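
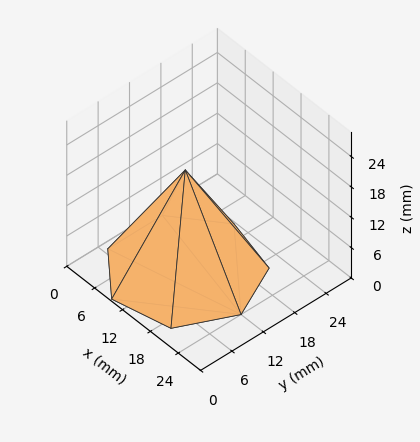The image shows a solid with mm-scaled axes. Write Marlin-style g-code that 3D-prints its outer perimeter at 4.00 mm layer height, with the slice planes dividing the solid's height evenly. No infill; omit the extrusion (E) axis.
Reading the render: the shape is a regular 7-sided pyramid, base circumscribed radius ≈ 12 mm, apex at z ≈ 20 mm (dimensions read to the nearest mm from the axis ticks). For the g-code, the solid's height is divided into equal slices at the stated Δz and each level perimeter traced with G1 moves after a G0 lift.

; perimeter-only toolpath
G21 ; units = mm
G90 ; absolute positioning
G28 ; home
; layer 1
G0 Z4.00
G0 X21.60 Y12.00
G1 X17.98 Y19.50
G1 X9.86 Y21.36
G1 X3.35 Y16.17
G1 X3.35 Y7.83
G1 X9.86 Y2.64
G1 X17.98 Y4.50
G1 X21.60 Y12.00
; layer 2
G0 Z8.00
G0 X19.20 Y12.00
G1 X16.49 Y17.63
G1 X10.40 Y19.02
G1 X5.51 Y15.13
G1 X5.51 Y8.87
G1 X10.40 Y4.98
G1 X16.49 Y6.37
G1 X19.20 Y12.00
; layer 3
G0 Z12.00
G0 X16.80 Y12.00
G1 X14.99 Y15.75
G1 X10.93 Y16.68
G1 X7.68 Y14.08
G1 X7.68 Y9.92
G1 X10.93 Y7.32
G1 X14.99 Y8.25
G1 X16.80 Y12.00
; layer 4
G0 Z16.00
G0 X14.40 Y12.00
G1 X13.50 Y13.88
G1 X11.47 Y14.34
G1 X9.84 Y13.04
G1 X9.84 Y10.96
G1 X11.47 Y9.66
G1 X13.50 Y10.12
G1 X14.40 Y12.00
M2 ; end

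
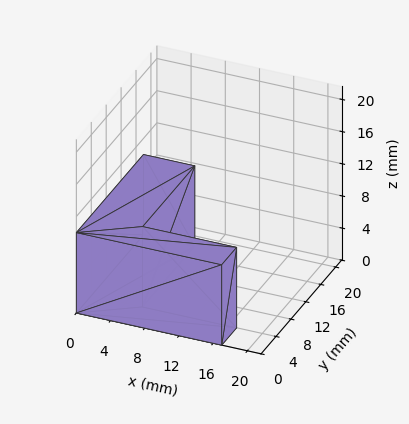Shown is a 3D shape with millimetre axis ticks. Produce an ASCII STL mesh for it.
Reading the render: the shape is an L-shaped prism: outer 17 × 18 mm, arm thicknesses ≈ 4 mm (horizontal) and 6 mm (vertical), extruded 10 mm in z (dimensions read to the nearest mm from the axis ticks). For the STL, each face is triangulated and given an outward normal.

solid part
  facet normal 0.0000 0.0000 -1.0000
    outer loop
      vertex 17.0 4.0 0.0
      vertex 17.0 0.0 0.0
      vertex 0.0 0.0 0.0
    endloop
  endfacet
  facet normal 0.0000 0.0000 -1.0000
    outer loop
      vertex 6.0 4.0 0.0
      vertex 17.0 4.0 0.0
      vertex 0.0 0.0 0.0
    endloop
  endfacet
  facet normal 0.0000 0.0000 -1.0000
    outer loop
      vertex 6.0 18.0 0.0
      vertex 6.0 4.0 0.0
      vertex 0.0 0.0 0.0
    endloop
  endfacet
  facet normal 0.0000 0.0000 -1.0000
    outer loop
      vertex 0.0 18.0 0.0
      vertex 6.0 18.0 0.0
      vertex 0.0 0.0 0.0
    endloop
  endfacet
  facet normal 0.0000 0.0000 1.0000
    outer loop
      vertex 0.0 0.0 10.0
      vertex 17.0 0.0 10.0
      vertex 17.0 4.0 10.0
    endloop
  endfacet
  facet normal 0.0000 0.0000 1.0000
    outer loop
      vertex 0.0 0.0 10.0
      vertex 17.0 4.0 10.0
      vertex 6.0 4.0 10.0
    endloop
  endfacet
  facet normal 0.0000 0.0000 1.0000
    outer loop
      vertex 0.0 0.0 10.0
      vertex 6.0 4.0 10.0
      vertex 6.0 18.0 10.0
    endloop
  endfacet
  facet normal 0.0000 0.0000 1.0000
    outer loop
      vertex 0.0 0.0 10.0
      vertex 6.0 18.0 10.0
      vertex 0.0 18.0 10.0
    endloop
  endfacet
  facet normal 0.0000 -1.0000 0.0000
    outer loop
      vertex 0.0 0.0 0.0
      vertex 17.0 0.0 0.0
      vertex 17.0 0.0 10.0
    endloop
  endfacet
  facet normal 0.0000 -1.0000 0.0000
    outer loop
      vertex 0.0 0.0 0.0
      vertex 17.0 0.0 10.0
      vertex 0.0 0.0 10.0
    endloop
  endfacet
  facet normal 1.0000 0.0000 0.0000
    outer loop
      vertex 17.0 0.0 0.0
      vertex 17.0 4.0 0.0
      vertex 17.0 4.0 10.0
    endloop
  endfacet
  facet normal 1.0000 0.0000 0.0000
    outer loop
      vertex 17.0 0.0 0.0
      vertex 17.0 4.0 10.0
      vertex 17.0 0.0 10.0
    endloop
  endfacet
  facet normal 0.0000 1.0000 0.0000
    outer loop
      vertex 17.0 4.0 0.0
      vertex 6.0 4.0 0.0
      vertex 6.0 4.0 10.0
    endloop
  endfacet
  facet normal 0.0000 1.0000 0.0000
    outer loop
      vertex 17.0 4.0 0.0
      vertex 6.0 4.0 10.0
      vertex 17.0 4.0 10.0
    endloop
  endfacet
  facet normal 1.0000 0.0000 0.0000
    outer loop
      vertex 6.0 4.0 0.0
      vertex 6.0 18.0 0.0
      vertex 6.0 18.0 10.0
    endloop
  endfacet
  facet normal 1.0000 0.0000 0.0000
    outer loop
      vertex 6.0 4.0 0.0
      vertex 6.0 18.0 10.0
      vertex 6.0 4.0 10.0
    endloop
  endfacet
  facet normal 0.0000 1.0000 0.0000
    outer loop
      vertex 6.0 18.0 0.0
      vertex 0.0 18.0 0.0
      vertex 0.0 18.0 10.0
    endloop
  endfacet
  facet normal 0.0000 1.0000 0.0000
    outer loop
      vertex 6.0 18.0 0.0
      vertex 0.0 18.0 10.0
      vertex 6.0 18.0 10.0
    endloop
  endfacet
  facet normal -1.0000 0.0000 0.0000
    outer loop
      vertex 0.0 18.0 0.0
      vertex 0.0 0.0 0.0
      vertex 0.0 0.0 10.0
    endloop
  endfacet
  facet normal -1.0000 0.0000 0.0000
    outer loop
      vertex 0.0 18.0 0.0
      vertex 0.0 0.0 10.0
      vertex 0.0 18.0 10.0
    endloop
  endfacet
endsolid part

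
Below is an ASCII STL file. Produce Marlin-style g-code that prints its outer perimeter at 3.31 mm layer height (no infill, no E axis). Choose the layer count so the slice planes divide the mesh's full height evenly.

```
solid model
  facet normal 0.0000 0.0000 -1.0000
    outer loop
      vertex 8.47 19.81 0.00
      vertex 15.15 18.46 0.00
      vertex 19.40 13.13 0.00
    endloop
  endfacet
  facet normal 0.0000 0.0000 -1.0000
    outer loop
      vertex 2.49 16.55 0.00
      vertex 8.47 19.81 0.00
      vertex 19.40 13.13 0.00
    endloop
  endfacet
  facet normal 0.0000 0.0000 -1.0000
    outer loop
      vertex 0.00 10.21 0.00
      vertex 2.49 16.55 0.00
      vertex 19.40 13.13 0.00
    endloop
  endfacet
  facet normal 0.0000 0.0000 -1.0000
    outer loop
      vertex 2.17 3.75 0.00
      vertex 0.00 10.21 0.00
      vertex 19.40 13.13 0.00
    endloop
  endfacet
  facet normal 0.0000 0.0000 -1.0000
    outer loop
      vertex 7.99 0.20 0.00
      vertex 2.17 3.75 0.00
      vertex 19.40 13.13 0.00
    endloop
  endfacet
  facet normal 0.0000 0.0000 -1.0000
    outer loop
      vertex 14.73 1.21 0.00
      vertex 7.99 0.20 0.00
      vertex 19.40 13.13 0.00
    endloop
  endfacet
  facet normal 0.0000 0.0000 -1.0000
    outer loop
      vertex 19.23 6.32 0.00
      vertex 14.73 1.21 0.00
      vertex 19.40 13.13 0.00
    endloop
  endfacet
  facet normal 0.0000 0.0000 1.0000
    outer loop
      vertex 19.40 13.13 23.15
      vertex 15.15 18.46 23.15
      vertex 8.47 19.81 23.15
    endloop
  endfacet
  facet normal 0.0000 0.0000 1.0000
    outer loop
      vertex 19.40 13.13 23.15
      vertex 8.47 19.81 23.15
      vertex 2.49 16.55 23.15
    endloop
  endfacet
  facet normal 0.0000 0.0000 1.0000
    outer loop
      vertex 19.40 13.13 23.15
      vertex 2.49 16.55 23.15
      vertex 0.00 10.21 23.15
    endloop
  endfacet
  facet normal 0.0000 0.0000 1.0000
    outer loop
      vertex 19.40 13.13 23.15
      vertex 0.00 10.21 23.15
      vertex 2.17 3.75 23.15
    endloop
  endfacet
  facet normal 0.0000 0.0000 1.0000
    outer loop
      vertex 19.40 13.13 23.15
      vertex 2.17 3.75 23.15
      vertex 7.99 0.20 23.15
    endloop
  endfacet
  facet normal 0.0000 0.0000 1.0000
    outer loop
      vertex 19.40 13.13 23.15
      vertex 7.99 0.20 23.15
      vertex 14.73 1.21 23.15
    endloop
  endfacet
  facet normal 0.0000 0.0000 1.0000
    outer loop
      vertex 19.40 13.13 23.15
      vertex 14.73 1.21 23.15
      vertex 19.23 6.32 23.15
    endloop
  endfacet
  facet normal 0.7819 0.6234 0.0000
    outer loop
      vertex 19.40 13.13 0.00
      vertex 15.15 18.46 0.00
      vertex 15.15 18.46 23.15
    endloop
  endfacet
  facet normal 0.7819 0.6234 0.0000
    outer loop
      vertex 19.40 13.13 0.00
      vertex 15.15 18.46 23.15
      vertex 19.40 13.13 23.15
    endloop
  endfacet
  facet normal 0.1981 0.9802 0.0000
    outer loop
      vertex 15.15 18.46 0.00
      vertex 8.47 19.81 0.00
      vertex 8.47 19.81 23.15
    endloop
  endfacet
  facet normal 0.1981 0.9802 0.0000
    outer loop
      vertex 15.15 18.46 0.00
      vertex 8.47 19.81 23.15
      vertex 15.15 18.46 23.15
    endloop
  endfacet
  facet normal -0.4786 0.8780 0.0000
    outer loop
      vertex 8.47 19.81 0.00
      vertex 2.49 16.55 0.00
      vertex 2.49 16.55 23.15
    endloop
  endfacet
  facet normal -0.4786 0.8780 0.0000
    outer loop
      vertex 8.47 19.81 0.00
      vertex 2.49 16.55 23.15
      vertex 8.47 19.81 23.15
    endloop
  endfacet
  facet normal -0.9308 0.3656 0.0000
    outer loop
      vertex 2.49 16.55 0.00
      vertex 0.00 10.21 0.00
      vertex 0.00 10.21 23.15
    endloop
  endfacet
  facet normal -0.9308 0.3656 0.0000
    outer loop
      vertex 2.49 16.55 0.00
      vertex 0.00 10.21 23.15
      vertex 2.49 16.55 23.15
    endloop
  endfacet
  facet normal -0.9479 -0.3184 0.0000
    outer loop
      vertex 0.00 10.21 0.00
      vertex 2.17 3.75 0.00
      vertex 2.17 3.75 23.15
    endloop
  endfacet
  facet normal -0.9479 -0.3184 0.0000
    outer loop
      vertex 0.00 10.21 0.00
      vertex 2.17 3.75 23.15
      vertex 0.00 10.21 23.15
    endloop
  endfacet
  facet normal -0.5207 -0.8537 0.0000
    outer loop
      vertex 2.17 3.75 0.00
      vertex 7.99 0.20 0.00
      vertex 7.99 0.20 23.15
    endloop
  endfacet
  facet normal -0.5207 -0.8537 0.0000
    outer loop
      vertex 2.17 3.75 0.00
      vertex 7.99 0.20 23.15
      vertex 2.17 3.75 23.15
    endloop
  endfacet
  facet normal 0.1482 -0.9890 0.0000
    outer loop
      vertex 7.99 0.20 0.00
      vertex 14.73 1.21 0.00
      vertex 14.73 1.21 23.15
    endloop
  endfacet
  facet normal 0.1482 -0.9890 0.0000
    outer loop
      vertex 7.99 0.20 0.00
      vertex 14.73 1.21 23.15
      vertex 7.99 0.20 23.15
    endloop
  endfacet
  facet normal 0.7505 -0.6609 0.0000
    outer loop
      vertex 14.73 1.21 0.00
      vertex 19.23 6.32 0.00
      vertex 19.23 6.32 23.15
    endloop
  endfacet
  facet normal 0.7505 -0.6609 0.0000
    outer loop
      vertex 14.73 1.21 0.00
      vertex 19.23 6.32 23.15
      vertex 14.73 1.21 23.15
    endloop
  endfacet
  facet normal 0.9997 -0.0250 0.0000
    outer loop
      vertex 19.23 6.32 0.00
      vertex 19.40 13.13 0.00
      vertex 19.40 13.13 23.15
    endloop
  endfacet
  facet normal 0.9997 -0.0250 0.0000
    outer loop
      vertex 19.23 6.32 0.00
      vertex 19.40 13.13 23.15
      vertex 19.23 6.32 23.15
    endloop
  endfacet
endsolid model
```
; perimeter-only toolpath
G21 ; units = mm
G90 ; absolute positioning
G28 ; home
; layer 1
G0 Z3.31
G0 X19.40 Y13.13
G1 X15.15 Y18.46
G1 X8.47 Y19.81
G1 X2.49 Y16.55
G1 X0.00 Y10.21
G1 X2.17 Y3.75
G1 X7.99 Y0.20
G1 X14.73 Y1.21
G1 X19.23 Y6.32
G1 X19.40 Y13.13
; layer 2
G0 Z6.61
G0 X19.40 Y13.13
G1 X15.15 Y18.46
G1 X8.47 Y19.81
G1 X2.49 Y16.55
G1 X0.00 Y10.21
G1 X2.17 Y3.75
G1 X7.99 Y0.20
G1 X14.73 Y1.21
G1 X19.23 Y6.32
G1 X19.40 Y13.13
; layer 3
G0 Z9.92
G0 X19.40 Y13.13
G1 X15.15 Y18.46
G1 X8.47 Y19.81
G1 X2.49 Y16.55
G1 X0.00 Y10.21
G1 X2.17 Y3.75
G1 X7.99 Y0.20
G1 X14.73 Y1.21
G1 X19.23 Y6.32
G1 X19.40 Y13.13
; layer 4
G0 Z13.23
G0 X19.40 Y13.13
G1 X15.15 Y18.46
G1 X8.47 Y19.81
G1 X2.49 Y16.55
G1 X0.00 Y10.21
G1 X2.17 Y3.75
G1 X7.99 Y0.20
G1 X14.73 Y1.21
G1 X19.23 Y6.32
G1 X19.40 Y13.13
; layer 5
G0 Z16.54
G0 X19.40 Y13.13
G1 X15.15 Y18.46
G1 X8.47 Y19.81
G1 X2.49 Y16.55
G1 X0.00 Y10.21
G1 X2.17 Y3.75
G1 X7.99 Y0.20
G1 X14.73 Y1.21
G1 X19.23 Y6.32
G1 X19.40 Y13.13
; layer 6
G0 Z19.84
G0 X19.40 Y13.13
G1 X15.15 Y18.46
G1 X8.47 Y19.81
G1 X2.49 Y16.55
G1 X0.00 Y10.21
G1 X2.17 Y3.75
G1 X7.99 Y0.20
G1 X14.73 Y1.21
G1 X19.23 Y6.32
G1 X19.40 Y13.13
; layer 7
G0 Z23.15
G0 X19.40 Y13.13
G1 X15.15 Y18.46
G1 X8.47 Y19.81
G1 X2.49 Y16.55
G1 X0.00 Y10.21
G1 X2.17 Y3.75
G1 X7.99 Y0.20
G1 X14.73 Y1.21
G1 X19.23 Y6.32
G1 X19.40 Y13.13
M2 ; end

The solid is a regular 9-sided prism (a cylinder approximated with 9 flat sides), circumscribed radius ≈ 9.96 mm, height ≈ 23.1 mm. Slicing at Δz = 3.31 mm — 7 equal slices spanning the solid's height, so layer i sits at z = i·h/7 — gives 7 non-empty perimeters. Each is a 9-segment closed polygon; G0 lifts to the layer z and rapids to the start vertex, then G1 traces the edges.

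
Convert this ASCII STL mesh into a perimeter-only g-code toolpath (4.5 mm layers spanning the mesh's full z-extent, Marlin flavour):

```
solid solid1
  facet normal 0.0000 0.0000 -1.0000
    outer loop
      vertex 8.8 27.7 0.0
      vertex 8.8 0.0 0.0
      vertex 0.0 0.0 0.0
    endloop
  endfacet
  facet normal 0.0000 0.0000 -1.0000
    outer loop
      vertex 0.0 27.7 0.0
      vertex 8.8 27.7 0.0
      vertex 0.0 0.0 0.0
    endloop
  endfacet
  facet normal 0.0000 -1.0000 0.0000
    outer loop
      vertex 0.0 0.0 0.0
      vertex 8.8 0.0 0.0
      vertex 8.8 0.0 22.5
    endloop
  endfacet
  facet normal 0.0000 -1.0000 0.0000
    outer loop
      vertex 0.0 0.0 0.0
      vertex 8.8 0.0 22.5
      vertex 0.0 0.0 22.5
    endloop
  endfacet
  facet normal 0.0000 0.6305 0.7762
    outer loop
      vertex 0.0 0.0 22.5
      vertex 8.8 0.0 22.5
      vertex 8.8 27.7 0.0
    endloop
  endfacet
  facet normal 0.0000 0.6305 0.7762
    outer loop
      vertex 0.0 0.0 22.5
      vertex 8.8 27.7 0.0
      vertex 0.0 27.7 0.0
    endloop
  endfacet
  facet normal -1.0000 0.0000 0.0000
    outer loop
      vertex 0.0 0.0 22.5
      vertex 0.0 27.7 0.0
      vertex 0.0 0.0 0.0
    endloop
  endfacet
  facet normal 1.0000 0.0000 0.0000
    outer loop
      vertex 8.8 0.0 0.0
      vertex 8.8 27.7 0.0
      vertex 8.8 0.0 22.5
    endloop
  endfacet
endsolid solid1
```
; perimeter-only toolpath
G21 ; units = mm
G90 ; absolute positioning
G28 ; home
; layer 1
G0 Z4.5
G0 X0.0 Y0.0
G1 X8.8 Y0.0
G1 X8.8 Y22.2
G1 X0.0 Y22.2
G1 X0.0 Y0.0
; layer 2
G0 Z9.0
G0 X0.0 Y0.0
G1 X8.8 Y0.0
G1 X8.8 Y16.6
G1 X0.0 Y16.6
G1 X0.0 Y0.0
; layer 3
G0 Z13.5
G0 X0.0 Y0.0
G1 X8.8 Y0.0
G1 X8.8 Y11.1
G1 X0.0 Y11.1
G1 X0.0 Y0.0
; layer 4
G0 Z18.0
G0 X0.0 Y0.0
G1 X8.8 Y0.0
G1 X8.8 Y5.5
G1 X0.0 Y5.5
G1 X0.0 Y0.0
M2 ; end

The solid is a wedge (ramp): 8.8 × 27.7 mm base, rising to 22.5 mm along the y=0 edge and sloping linearly to z=0 at y=27.7. Slicing at Δz = 4.5 mm — 5 equal slices spanning the solid's height, so layer i sits at z = i·h/5 — gives 4 non-empty perimeters. Each is a 4-segment closed polygon; G0 lifts to the layer z and rapids to the start vertex, then G1 traces the edges. The cross-section shrinks linearly with z (the slice at the apex is degenerate and omitted).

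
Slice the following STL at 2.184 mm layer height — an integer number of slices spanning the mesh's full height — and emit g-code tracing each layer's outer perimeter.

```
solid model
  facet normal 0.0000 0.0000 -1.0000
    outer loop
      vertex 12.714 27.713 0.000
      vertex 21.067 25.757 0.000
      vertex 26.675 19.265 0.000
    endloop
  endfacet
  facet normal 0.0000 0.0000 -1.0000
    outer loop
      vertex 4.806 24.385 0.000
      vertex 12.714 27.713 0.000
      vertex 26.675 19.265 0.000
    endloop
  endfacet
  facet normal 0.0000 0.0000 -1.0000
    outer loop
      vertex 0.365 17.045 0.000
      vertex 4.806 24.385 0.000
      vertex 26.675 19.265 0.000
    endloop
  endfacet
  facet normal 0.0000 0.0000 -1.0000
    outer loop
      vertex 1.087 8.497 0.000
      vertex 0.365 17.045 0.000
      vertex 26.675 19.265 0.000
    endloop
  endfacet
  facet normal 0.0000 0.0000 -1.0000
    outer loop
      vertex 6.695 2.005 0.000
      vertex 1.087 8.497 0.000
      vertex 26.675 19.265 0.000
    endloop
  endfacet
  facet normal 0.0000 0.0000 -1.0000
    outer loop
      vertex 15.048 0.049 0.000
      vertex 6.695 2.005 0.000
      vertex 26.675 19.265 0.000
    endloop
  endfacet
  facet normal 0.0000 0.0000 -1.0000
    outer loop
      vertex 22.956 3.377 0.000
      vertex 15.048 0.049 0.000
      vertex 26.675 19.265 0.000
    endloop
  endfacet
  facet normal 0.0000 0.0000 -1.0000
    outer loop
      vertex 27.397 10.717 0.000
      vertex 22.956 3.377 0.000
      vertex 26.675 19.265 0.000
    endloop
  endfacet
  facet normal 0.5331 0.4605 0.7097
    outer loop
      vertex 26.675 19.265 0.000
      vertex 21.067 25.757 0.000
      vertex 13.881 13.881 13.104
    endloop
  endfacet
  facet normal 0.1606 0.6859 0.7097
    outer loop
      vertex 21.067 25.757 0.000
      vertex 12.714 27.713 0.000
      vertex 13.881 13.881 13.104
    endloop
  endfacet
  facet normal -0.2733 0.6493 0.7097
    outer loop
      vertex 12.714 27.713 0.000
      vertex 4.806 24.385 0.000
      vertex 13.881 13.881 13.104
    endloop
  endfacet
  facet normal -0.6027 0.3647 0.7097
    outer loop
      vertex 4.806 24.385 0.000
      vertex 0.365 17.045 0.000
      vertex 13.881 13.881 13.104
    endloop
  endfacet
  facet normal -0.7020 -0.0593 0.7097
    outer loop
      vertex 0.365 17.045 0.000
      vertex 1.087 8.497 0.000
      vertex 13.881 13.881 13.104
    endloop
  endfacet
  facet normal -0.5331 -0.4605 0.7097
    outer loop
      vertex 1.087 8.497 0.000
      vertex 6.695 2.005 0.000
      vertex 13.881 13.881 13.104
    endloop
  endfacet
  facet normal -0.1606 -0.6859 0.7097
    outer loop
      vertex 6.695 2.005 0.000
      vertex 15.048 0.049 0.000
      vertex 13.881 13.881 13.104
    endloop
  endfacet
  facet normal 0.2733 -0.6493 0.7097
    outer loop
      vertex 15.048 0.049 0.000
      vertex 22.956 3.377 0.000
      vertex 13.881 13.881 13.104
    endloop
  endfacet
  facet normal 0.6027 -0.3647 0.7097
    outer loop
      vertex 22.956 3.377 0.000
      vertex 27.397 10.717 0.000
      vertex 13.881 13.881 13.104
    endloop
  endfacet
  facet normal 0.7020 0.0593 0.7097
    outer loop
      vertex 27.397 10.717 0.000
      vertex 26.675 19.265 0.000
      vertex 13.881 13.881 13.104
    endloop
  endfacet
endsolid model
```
; perimeter-only toolpath
G21 ; units = mm
G90 ; absolute positioning
G28 ; home
; layer 1
G0 Z2.184
G0 X24.543 Y18.368
G1 X19.869 Y23.778
G1 X12.909 Y25.408
G1 X6.318 Y22.634
G1 X2.618 Y16.518
G1 X3.219 Y9.394
G1 X7.893 Y3.984
G1 X14.854 Y2.354
G1 X21.444 Y5.128
G1 X25.144 Y11.244
G1 X24.543 Y18.368
; layer 2
G0 Z4.368
G0 X22.410 Y17.470
G1 X18.672 Y21.798
G1 X13.103 Y23.102
G1 X7.831 Y20.884
G1 X4.870 Y15.990
G1 X5.352 Y10.292
G1 X9.090 Y5.964
G1 X14.659 Y4.660
G1 X19.931 Y6.878
G1 X22.892 Y11.772
G1 X22.410 Y17.470
; layer 3
G0 Z6.552
G0 X20.278 Y16.573
G1 X17.474 Y19.819
G1 X13.297 Y20.797
G1 X9.344 Y19.133
G1 X7.123 Y15.463
G1 X7.484 Y11.189
G1 X10.288 Y7.943
G1 X14.465 Y6.965
G1 X18.419 Y8.629
G1 X20.639 Y12.299
G1 X20.278 Y16.573
; layer 4
G0 Z8.736
G0 X18.146 Y15.676
G1 X16.276 Y17.840
G1 X13.492 Y18.492
G1 X10.856 Y17.382
G1 X9.376 Y14.936
G1 X9.616 Y12.086
G1 X11.486 Y9.922
G1 X14.270 Y9.270
G1 X16.906 Y10.380
G1 X18.386 Y12.826
G1 X18.146 Y15.676
; layer 5
G0 Z10.920
G0 X16.013 Y14.778
G1 X15.079 Y15.860
G1 X13.687 Y16.186
G1 X12.368 Y15.632
G1 X11.628 Y14.408
G1 X11.749 Y12.984
G1 X12.683 Y11.902
G1 X14.075 Y11.576
G1 X15.393 Y12.130
G1 X16.134 Y13.354
G1 X16.013 Y14.778
M2 ; end

The solid is a regular 10-sided pyramid, base circumscribed radius ≈ 13.9 mm, apex at z ≈ 13.1 mm. Slicing at Δz = 2.184 mm — 6 equal slices spanning the solid's height, so layer i sits at z = i·h/6 — gives 5 non-empty perimeters. Each is a 10-segment closed polygon; G0 lifts to the layer z and rapids to the start vertex, then G1 traces the edges. The cross-section shrinks linearly with z (the slice at the apex is degenerate and omitted).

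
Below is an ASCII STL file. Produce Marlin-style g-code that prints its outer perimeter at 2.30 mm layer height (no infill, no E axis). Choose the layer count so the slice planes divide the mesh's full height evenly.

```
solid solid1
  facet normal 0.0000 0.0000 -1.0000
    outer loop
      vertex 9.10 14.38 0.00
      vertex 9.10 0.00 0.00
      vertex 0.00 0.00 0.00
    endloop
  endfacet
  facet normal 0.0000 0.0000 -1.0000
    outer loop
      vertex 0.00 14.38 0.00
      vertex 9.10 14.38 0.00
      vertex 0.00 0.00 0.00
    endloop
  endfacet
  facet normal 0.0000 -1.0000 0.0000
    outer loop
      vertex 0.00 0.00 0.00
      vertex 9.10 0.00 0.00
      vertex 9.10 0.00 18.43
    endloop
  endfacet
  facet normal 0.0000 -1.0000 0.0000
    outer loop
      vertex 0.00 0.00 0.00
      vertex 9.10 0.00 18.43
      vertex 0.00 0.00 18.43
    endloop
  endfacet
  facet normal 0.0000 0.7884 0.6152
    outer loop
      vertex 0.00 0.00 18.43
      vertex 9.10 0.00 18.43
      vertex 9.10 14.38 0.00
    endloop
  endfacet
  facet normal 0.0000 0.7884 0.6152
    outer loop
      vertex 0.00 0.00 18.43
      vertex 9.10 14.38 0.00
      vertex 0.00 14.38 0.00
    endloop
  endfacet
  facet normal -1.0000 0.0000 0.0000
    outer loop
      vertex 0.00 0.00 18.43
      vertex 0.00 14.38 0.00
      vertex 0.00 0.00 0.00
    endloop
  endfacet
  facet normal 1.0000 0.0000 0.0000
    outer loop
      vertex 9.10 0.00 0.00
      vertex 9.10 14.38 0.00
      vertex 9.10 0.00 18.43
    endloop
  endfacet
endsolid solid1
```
; perimeter-only toolpath
G21 ; units = mm
G90 ; absolute positioning
G28 ; home
; layer 1
G0 Z2.30
G0 X0.00 Y0.00
G1 X9.10 Y0.00
G1 X9.10 Y12.58
G1 X0.00 Y12.58
G1 X0.00 Y0.00
; layer 2
G0 Z4.61
G0 X0.00 Y0.00
G1 X9.10 Y0.00
G1 X9.10 Y10.79
G1 X0.00 Y10.79
G1 X0.00 Y0.00
; layer 3
G0 Z6.91
G0 X0.00 Y0.00
G1 X9.10 Y0.00
G1 X9.10 Y8.99
G1 X0.00 Y8.99
G1 X0.00 Y0.00
; layer 4
G0 Z9.21
G0 X0.00 Y0.00
G1 X9.10 Y0.00
G1 X9.10 Y7.19
G1 X0.00 Y7.19
G1 X0.00 Y0.00
; layer 5
G0 Z11.52
G0 X0.00 Y0.00
G1 X9.10 Y0.00
G1 X9.10 Y5.39
G1 X0.00 Y5.39
G1 X0.00 Y0.00
; layer 6
G0 Z13.82
G0 X0.00 Y0.00
G1 X9.10 Y0.00
G1 X9.10 Y3.60
G1 X0.00 Y3.60
G1 X0.00 Y0.00
; layer 7
G0 Z16.13
G0 X0.00 Y0.00
G1 X9.10 Y0.00
G1 X9.10 Y1.80
G1 X0.00 Y1.80
G1 X0.00 Y0.00
M2 ; end

The solid is a wedge (ramp): 9.1 × 14.4 mm base, rising to 18.4 mm along the y=0 edge and sloping linearly to z=0 at y=14.4. Slicing at Δz = 2.30 mm — 8 equal slices spanning the solid's height, so layer i sits at z = i·h/8 — gives 7 non-empty perimeters. Each is a 4-segment closed polygon; G0 lifts to the layer z and rapids to the start vertex, then G1 traces the edges. The cross-section shrinks linearly with z (the slice at the apex is degenerate and omitted).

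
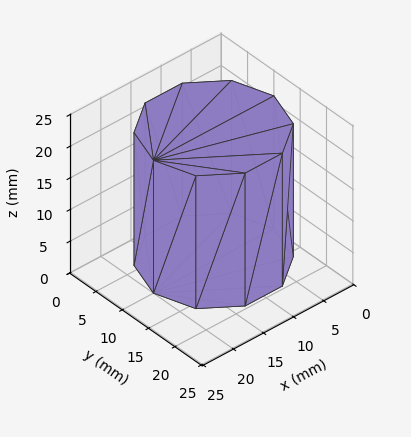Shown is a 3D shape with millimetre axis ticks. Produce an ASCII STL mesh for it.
Reading the render: the shape is a regular 10-sided prism (a cylinder approximated with 10 flat sides), circumscribed radius ≈ 10 mm, height ≈ 21 mm (dimensions read to the nearest mm from the axis ticks). For the STL, each face is triangulated and given an outward normal.

solid part
  facet normal 0.0000 0.0000 -1.0000
    outer loop
      vertex 13.090 19.511 0.000
      vertex 18.090 15.878 0.000
      vertex 20.000 10.000 0.000
    endloop
  endfacet
  facet normal 0.0000 0.0000 -1.0000
    outer loop
      vertex 6.910 19.511 0.000
      vertex 13.090 19.511 0.000
      vertex 20.000 10.000 0.000
    endloop
  endfacet
  facet normal 0.0000 0.0000 -1.0000
    outer loop
      vertex 1.910 15.878 0.000
      vertex 6.910 19.511 0.000
      vertex 20.000 10.000 0.000
    endloop
  endfacet
  facet normal 0.0000 0.0000 -1.0000
    outer loop
      vertex 0.000 10.000 0.000
      vertex 1.910 15.878 0.000
      vertex 20.000 10.000 0.000
    endloop
  endfacet
  facet normal 0.0000 0.0000 -1.0000
    outer loop
      vertex 1.910 4.122 0.000
      vertex 0.000 10.000 0.000
      vertex 20.000 10.000 0.000
    endloop
  endfacet
  facet normal 0.0000 0.0000 -1.0000
    outer loop
      vertex 6.910 0.489 0.000
      vertex 1.910 4.122 0.000
      vertex 20.000 10.000 0.000
    endloop
  endfacet
  facet normal 0.0000 0.0000 -1.0000
    outer loop
      vertex 13.090 0.489 0.000
      vertex 6.910 0.489 0.000
      vertex 20.000 10.000 0.000
    endloop
  endfacet
  facet normal 0.0000 0.0000 -1.0000
    outer loop
      vertex 18.090 4.122 0.000
      vertex 13.090 0.489 0.000
      vertex 20.000 10.000 0.000
    endloop
  endfacet
  facet normal 0.0000 0.0000 1.0000
    outer loop
      vertex 20.000 10.000 21.000
      vertex 18.090 15.878 21.000
      vertex 13.090 19.511 21.000
    endloop
  endfacet
  facet normal 0.0000 0.0000 1.0000
    outer loop
      vertex 20.000 10.000 21.000
      vertex 13.090 19.511 21.000
      vertex 6.910 19.511 21.000
    endloop
  endfacet
  facet normal 0.0000 0.0000 1.0000
    outer loop
      vertex 20.000 10.000 21.000
      vertex 6.910 19.511 21.000
      vertex 1.910 15.878 21.000
    endloop
  endfacet
  facet normal 0.0000 0.0000 1.0000
    outer loop
      vertex 20.000 10.000 21.000
      vertex 1.910 15.878 21.000
      vertex 0.000 10.000 21.000
    endloop
  endfacet
  facet normal 0.0000 0.0000 1.0000
    outer loop
      vertex 20.000 10.000 21.000
      vertex 0.000 10.000 21.000
      vertex 1.910 4.122 21.000
    endloop
  endfacet
  facet normal 0.0000 0.0000 1.0000
    outer loop
      vertex 20.000 10.000 21.000
      vertex 1.910 4.122 21.000
      vertex 6.910 0.489 21.000
    endloop
  endfacet
  facet normal 0.0000 0.0000 1.0000
    outer loop
      vertex 20.000 10.000 21.000
      vertex 6.910 0.489 21.000
      vertex 13.090 0.489 21.000
    endloop
  endfacet
  facet normal 0.0000 0.0000 1.0000
    outer loop
      vertex 20.000 10.000 21.000
      vertex 13.090 0.489 21.000
      vertex 18.090 4.122 21.000
    endloop
  endfacet
  facet normal 0.9511 0.3090 0.0000
    outer loop
      vertex 20.000 10.000 0.000
      vertex 18.090 15.878 0.000
      vertex 18.090 15.878 21.000
    endloop
  endfacet
  facet normal 0.9511 0.3090 0.0000
    outer loop
      vertex 20.000 10.000 0.000
      vertex 18.090 15.878 21.000
      vertex 20.000 10.000 21.000
    endloop
  endfacet
  facet normal 0.5878 0.8090 0.0000
    outer loop
      vertex 18.090 15.878 0.000
      vertex 13.090 19.511 0.000
      vertex 13.090 19.511 21.000
    endloop
  endfacet
  facet normal 0.5878 0.8090 0.0000
    outer loop
      vertex 18.090 15.878 0.000
      vertex 13.090 19.511 21.000
      vertex 18.090 15.878 21.000
    endloop
  endfacet
  facet normal 0.0000 1.0000 0.0000
    outer loop
      vertex 13.090 19.511 0.000
      vertex 6.910 19.511 0.000
      vertex 6.910 19.511 21.000
    endloop
  endfacet
  facet normal 0.0000 1.0000 0.0000
    outer loop
      vertex 13.090 19.511 0.000
      vertex 6.910 19.511 21.000
      vertex 13.090 19.511 21.000
    endloop
  endfacet
  facet normal -0.5878 0.8090 0.0000
    outer loop
      vertex 6.910 19.511 0.000
      vertex 1.910 15.878 0.000
      vertex 1.910 15.878 21.000
    endloop
  endfacet
  facet normal -0.5878 0.8090 0.0000
    outer loop
      vertex 6.910 19.511 0.000
      vertex 1.910 15.878 21.000
      vertex 6.910 19.511 21.000
    endloop
  endfacet
  facet normal -0.9511 0.3090 0.0000
    outer loop
      vertex 1.910 15.878 0.000
      vertex 0.000 10.000 0.000
      vertex 0.000 10.000 21.000
    endloop
  endfacet
  facet normal -0.9511 0.3090 0.0000
    outer loop
      vertex 1.910 15.878 0.000
      vertex 0.000 10.000 21.000
      vertex 1.910 15.878 21.000
    endloop
  endfacet
  facet normal -0.9511 -0.3090 0.0000
    outer loop
      vertex 0.000 10.000 0.000
      vertex 1.910 4.122 0.000
      vertex 1.910 4.122 21.000
    endloop
  endfacet
  facet normal -0.9511 -0.3090 0.0000
    outer loop
      vertex 0.000 10.000 0.000
      vertex 1.910 4.122 21.000
      vertex 0.000 10.000 21.000
    endloop
  endfacet
  facet normal -0.5878 -0.8090 0.0000
    outer loop
      vertex 1.910 4.122 0.000
      vertex 6.910 0.489 0.000
      vertex 6.910 0.489 21.000
    endloop
  endfacet
  facet normal -0.5878 -0.8090 0.0000
    outer loop
      vertex 1.910 4.122 0.000
      vertex 6.910 0.489 21.000
      vertex 1.910 4.122 21.000
    endloop
  endfacet
  facet normal 0.0000 -1.0000 0.0000
    outer loop
      vertex 6.910 0.489 0.000
      vertex 13.090 0.489 0.000
      vertex 13.090 0.489 21.000
    endloop
  endfacet
  facet normal 0.0000 -1.0000 0.0000
    outer loop
      vertex 6.910 0.489 0.000
      vertex 13.090 0.489 21.000
      vertex 6.910 0.489 21.000
    endloop
  endfacet
  facet normal 0.5878 -0.8090 0.0000
    outer loop
      vertex 13.090 0.489 0.000
      vertex 18.090 4.122 0.000
      vertex 18.090 4.122 21.000
    endloop
  endfacet
  facet normal 0.5878 -0.8090 0.0000
    outer loop
      vertex 13.090 0.489 0.000
      vertex 18.090 4.122 21.000
      vertex 13.090 0.489 21.000
    endloop
  endfacet
  facet normal 0.9511 -0.3090 0.0000
    outer loop
      vertex 18.090 4.122 0.000
      vertex 20.000 10.000 0.000
      vertex 20.000 10.000 21.000
    endloop
  endfacet
  facet normal 0.9511 -0.3090 0.0000
    outer loop
      vertex 18.090 4.122 0.000
      vertex 20.000 10.000 21.000
      vertex 18.090 4.122 21.000
    endloop
  endfacet
endsolid part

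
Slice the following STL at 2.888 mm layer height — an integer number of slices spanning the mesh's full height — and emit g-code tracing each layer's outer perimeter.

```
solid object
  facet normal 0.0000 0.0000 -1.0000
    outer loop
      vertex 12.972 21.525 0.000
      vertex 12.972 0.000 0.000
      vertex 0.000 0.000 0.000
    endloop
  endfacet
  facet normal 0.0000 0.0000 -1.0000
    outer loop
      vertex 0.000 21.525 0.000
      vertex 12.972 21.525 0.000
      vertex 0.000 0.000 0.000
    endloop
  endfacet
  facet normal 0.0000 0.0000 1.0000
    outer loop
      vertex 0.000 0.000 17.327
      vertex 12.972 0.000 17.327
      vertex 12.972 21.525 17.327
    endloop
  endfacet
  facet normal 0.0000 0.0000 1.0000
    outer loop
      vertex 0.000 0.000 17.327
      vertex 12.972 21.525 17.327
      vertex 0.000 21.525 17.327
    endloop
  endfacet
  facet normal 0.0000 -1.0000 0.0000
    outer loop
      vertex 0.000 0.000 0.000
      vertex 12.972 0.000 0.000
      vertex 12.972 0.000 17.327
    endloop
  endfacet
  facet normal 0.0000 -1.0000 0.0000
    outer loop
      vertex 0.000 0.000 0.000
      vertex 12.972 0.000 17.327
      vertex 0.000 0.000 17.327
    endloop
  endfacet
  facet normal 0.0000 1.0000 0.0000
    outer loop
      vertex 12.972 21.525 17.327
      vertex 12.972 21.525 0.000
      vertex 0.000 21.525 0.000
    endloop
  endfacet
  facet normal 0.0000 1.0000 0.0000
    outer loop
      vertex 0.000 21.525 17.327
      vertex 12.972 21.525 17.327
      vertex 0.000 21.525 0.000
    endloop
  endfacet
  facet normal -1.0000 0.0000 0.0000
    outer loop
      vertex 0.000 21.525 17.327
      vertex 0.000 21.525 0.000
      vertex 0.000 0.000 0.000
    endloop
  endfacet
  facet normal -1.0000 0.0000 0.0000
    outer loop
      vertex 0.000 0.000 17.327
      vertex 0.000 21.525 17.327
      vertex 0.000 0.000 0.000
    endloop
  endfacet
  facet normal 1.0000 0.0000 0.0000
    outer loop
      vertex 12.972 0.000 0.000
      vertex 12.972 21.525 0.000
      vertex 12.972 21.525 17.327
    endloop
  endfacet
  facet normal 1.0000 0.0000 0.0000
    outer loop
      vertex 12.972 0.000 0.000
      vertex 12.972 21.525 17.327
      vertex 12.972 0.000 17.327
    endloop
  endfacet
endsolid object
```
; perimeter-only toolpath
G21 ; units = mm
G90 ; absolute positioning
G28 ; home
; layer 1
G0 Z2.888
G0 X0.000 Y0.000
G1 X12.972 Y0.000
G1 X12.972 Y21.525
G1 X0.000 Y21.525
G1 X0.000 Y0.000
; layer 2
G0 Z5.776
G0 X0.000 Y0.000
G1 X12.972 Y0.000
G1 X12.972 Y21.525
G1 X0.000 Y21.525
G1 X0.000 Y0.000
; layer 3
G0 Z8.664
G0 X0.000 Y0.000
G1 X12.972 Y0.000
G1 X12.972 Y21.525
G1 X0.000 Y21.525
G1 X0.000 Y0.000
; layer 4
G0 Z11.551
G0 X0.000 Y0.000
G1 X12.972 Y0.000
G1 X12.972 Y21.525
G1 X0.000 Y21.525
G1 X0.000 Y0.000
; layer 5
G0 Z14.439
G0 X0.000 Y0.000
G1 X12.972 Y0.000
G1 X12.972 Y21.525
G1 X0.000 Y21.525
G1 X0.000 Y0.000
; layer 6
G0 Z17.327
G0 X0.000 Y0.000
G1 X12.972 Y0.000
G1 X12.972 Y21.525
G1 X0.000 Y21.525
G1 X0.000 Y0.000
M2 ; end

The solid is a rectangular box, roughly 13 × 21.5 mm footprint and 17.3 mm tall. Slicing at Δz = 2.888 mm — 6 equal slices spanning the solid's height, so layer i sits at z = i·h/6 — gives 6 non-empty perimeters. Each is a 4-segment closed polygon; G0 lifts to the layer z and rapids to the start vertex, then G1 traces the edges.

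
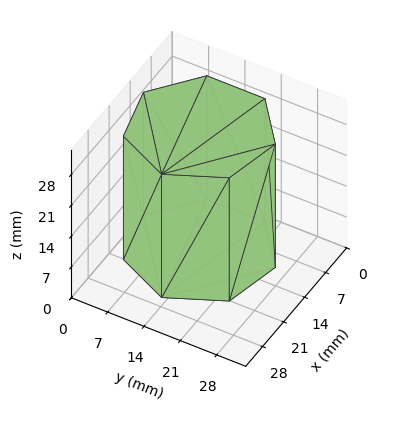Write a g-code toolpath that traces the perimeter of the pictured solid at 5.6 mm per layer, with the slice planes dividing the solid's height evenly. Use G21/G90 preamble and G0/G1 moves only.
Reading the render: the shape is a regular 7-sided prism (a cylinder approximated with 7 flat sides), circumscribed radius ≈ 13 mm, height ≈ 28 mm (dimensions read to the nearest mm from the axis ticks). For the g-code, the solid's height is divided into equal slices at the stated Δz and each level perimeter traced with G1 moves after a G0 lift.

; perimeter-only toolpath
G21 ; units = mm
G90 ; absolute positioning
G28 ; home
; layer 1
G0 Z5.6
G0 X26.0 Y13.0
G1 X21.1 Y23.2
G1 X10.1 Y25.7
G1 X1.3 Y18.6
G1 X1.3 Y7.4
G1 X10.1 Y0.3
G1 X21.1 Y2.8
G1 X26.0 Y13.0
; layer 2
G0 Z11.2
G0 X26.0 Y13.0
G1 X21.1 Y23.2
G1 X10.1 Y25.7
G1 X1.3 Y18.6
G1 X1.3 Y7.4
G1 X10.1 Y0.3
G1 X21.1 Y2.8
G1 X26.0 Y13.0
; layer 3
G0 Z16.8
G0 X26.0 Y13.0
G1 X21.1 Y23.2
G1 X10.1 Y25.7
G1 X1.3 Y18.6
G1 X1.3 Y7.4
G1 X10.1 Y0.3
G1 X21.1 Y2.8
G1 X26.0 Y13.0
; layer 4
G0 Z22.4
G0 X26.0 Y13.0
G1 X21.1 Y23.2
G1 X10.1 Y25.7
G1 X1.3 Y18.6
G1 X1.3 Y7.4
G1 X10.1 Y0.3
G1 X21.1 Y2.8
G1 X26.0 Y13.0
; layer 5
G0 Z28.0
G0 X26.0 Y13.0
G1 X21.1 Y23.2
G1 X10.1 Y25.7
G1 X1.3 Y18.6
G1 X1.3 Y7.4
G1 X10.1 Y0.3
G1 X21.1 Y2.8
G1 X26.0 Y13.0
M2 ; end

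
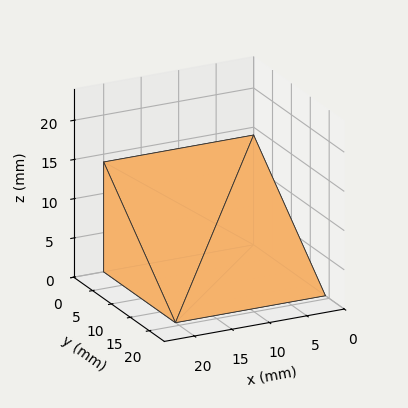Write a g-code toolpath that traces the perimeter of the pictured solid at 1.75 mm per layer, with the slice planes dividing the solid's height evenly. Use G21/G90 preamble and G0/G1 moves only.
Reading the render: the shape is a wedge (ramp): 20 × 19 mm base, rising to 14 mm along the y=0 edge and sloping linearly to z=0 at y=19 (dimensions read to the nearest mm from the axis ticks). For the g-code, the solid's height is divided into equal slices at the stated Δz and each level perimeter traced with G1 moves after a G0 lift.

; perimeter-only toolpath
G21 ; units = mm
G90 ; absolute positioning
G28 ; home
; layer 1
G0 Z1.75
G0 X0.00 Y0.00
G1 X20.00 Y0.00
G1 X20.00 Y16.62
G1 X0.00 Y16.62
G1 X0.00 Y0.00
; layer 2
G0 Z3.50
G0 X0.00 Y0.00
G1 X20.00 Y0.00
G1 X20.00 Y14.25
G1 X0.00 Y14.25
G1 X0.00 Y0.00
; layer 3
G0 Z5.25
G0 X0.00 Y0.00
G1 X20.00 Y0.00
G1 X20.00 Y11.88
G1 X0.00 Y11.88
G1 X0.00 Y0.00
; layer 4
G0 Z7.00
G0 X0.00 Y0.00
G1 X20.00 Y0.00
G1 X20.00 Y9.50
G1 X0.00 Y9.50
G1 X0.00 Y0.00
; layer 5
G0 Z8.75
G0 X0.00 Y0.00
G1 X20.00 Y0.00
G1 X20.00 Y7.12
G1 X0.00 Y7.12
G1 X0.00 Y0.00
; layer 6
G0 Z10.50
G0 X0.00 Y0.00
G1 X20.00 Y0.00
G1 X20.00 Y4.75
G1 X0.00 Y4.75
G1 X0.00 Y0.00
; layer 7
G0 Z12.25
G0 X0.00 Y0.00
G1 X20.00 Y0.00
G1 X20.00 Y2.38
G1 X0.00 Y2.38
G1 X0.00 Y0.00
M2 ; end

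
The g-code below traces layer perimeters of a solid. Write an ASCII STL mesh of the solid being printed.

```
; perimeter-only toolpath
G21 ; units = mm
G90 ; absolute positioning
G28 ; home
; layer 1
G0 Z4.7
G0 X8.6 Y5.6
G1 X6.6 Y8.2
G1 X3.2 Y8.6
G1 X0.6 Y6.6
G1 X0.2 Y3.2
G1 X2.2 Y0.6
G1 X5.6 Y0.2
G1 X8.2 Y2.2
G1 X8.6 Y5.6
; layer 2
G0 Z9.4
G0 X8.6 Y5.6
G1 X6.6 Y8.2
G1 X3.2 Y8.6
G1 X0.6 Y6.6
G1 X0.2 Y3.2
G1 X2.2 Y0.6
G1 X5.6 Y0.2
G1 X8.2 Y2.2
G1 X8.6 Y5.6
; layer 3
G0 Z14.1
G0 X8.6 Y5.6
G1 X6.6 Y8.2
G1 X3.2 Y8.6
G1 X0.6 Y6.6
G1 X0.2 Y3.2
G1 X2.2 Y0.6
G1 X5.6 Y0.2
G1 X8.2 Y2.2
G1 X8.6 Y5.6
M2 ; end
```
solid part
  facet normal 0.0000 0.0000 -1.0000
    outer loop
      vertex 3.2 8.6 0.0
      vertex 6.6 8.2 0.0
      vertex 8.6 5.6 0.0
    endloop
  endfacet
  facet normal 0.0000 0.0000 -1.0000
    outer loop
      vertex 0.6 6.6 0.0
      vertex 3.2 8.6 0.0
      vertex 8.6 5.6 0.0
    endloop
  endfacet
  facet normal 0.0000 0.0000 -1.0000
    outer loop
      vertex 0.2 3.2 0.0
      vertex 0.6 6.6 0.0
      vertex 8.6 5.6 0.0
    endloop
  endfacet
  facet normal 0.0000 0.0000 -1.0000
    outer loop
      vertex 2.2 0.6 0.0
      vertex 0.2 3.2 0.0
      vertex 8.6 5.6 0.0
    endloop
  endfacet
  facet normal 0.0000 0.0000 -1.0000
    outer loop
      vertex 5.6 0.2 0.0
      vertex 2.2 0.6 0.0
      vertex 8.6 5.6 0.0
    endloop
  endfacet
  facet normal 0.0000 0.0000 -1.0000
    outer loop
      vertex 8.2 2.2 0.0
      vertex 5.6 0.2 0.0
      vertex 8.6 5.6 0.0
    endloop
  endfacet
  facet normal 0.0000 0.0000 1.0000
    outer loop
      vertex 8.6 5.6 14.1
      vertex 6.6 8.2 14.1
      vertex 3.2 8.6 14.1
    endloop
  endfacet
  facet normal 0.0000 0.0000 1.0000
    outer loop
      vertex 8.6 5.6 14.1
      vertex 3.2 8.6 14.1
      vertex 0.6 6.6 14.1
    endloop
  endfacet
  facet normal 0.0000 0.0000 1.0000
    outer loop
      vertex 8.6 5.6 14.1
      vertex 0.6 6.6 14.1
      vertex 0.2 3.2 14.1
    endloop
  endfacet
  facet normal 0.0000 0.0000 1.0000
    outer loop
      vertex 8.6 5.6 14.1
      vertex 0.2 3.2 14.1
      vertex 2.2 0.6 14.1
    endloop
  endfacet
  facet normal 0.0000 0.0000 1.0000
    outer loop
      vertex 8.6 5.6 14.1
      vertex 2.2 0.6 14.1
      vertex 5.6 0.2 14.1
    endloop
  endfacet
  facet normal 0.0000 0.0000 1.0000
    outer loop
      vertex 8.6 5.6 14.1
      vertex 5.6 0.2 14.1
      vertex 8.2 2.2 14.1
    endloop
  endfacet
  facet normal 0.7926 0.6097 0.0000
    outer loop
      vertex 8.6 5.6 0.0
      vertex 6.6 8.2 0.0
      vertex 6.6 8.2 14.1
    endloop
  endfacet
  facet normal 0.7926 0.6097 0.0000
    outer loop
      vertex 8.6 5.6 0.0
      vertex 6.6 8.2 14.1
      vertex 8.6 5.6 14.1
    endloop
  endfacet
  facet normal 0.1168 0.9932 0.0000
    outer loop
      vertex 6.6 8.2 0.0
      vertex 3.2 8.6 0.0
      vertex 3.2 8.6 14.1
    endloop
  endfacet
  facet normal 0.1168 0.9932 0.0000
    outer loop
      vertex 6.6 8.2 0.0
      vertex 3.2 8.6 14.1
      vertex 6.6 8.2 14.1
    endloop
  endfacet
  facet normal -0.6097 0.7926 0.0000
    outer loop
      vertex 3.2 8.6 0.0
      vertex 0.6 6.6 0.0
      vertex 0.6 6.6 14.1
    endloop
  endfacet
  facet normal -0.6097 0.7926 0.0000
    outer loop
      vertex 3.2 8.6 0.0
      vertex 0.6 6.6 14.1
      vertex 3.2 8.6 14.1
    endloop
  endfacet
  facet normal -0.9932 0.1168 0.0000
    outer loop
      vertex 0.6 6.6 0.0
      vertex 0.2 3.2 0.0
      vertex 0.2 3.2 14.1
    endloop
  endfacet
  facet normal -0.9932 0.1168 0.0000
    outer loop
      vertex 0.6 6.6 0.0
      vertex 0.2 3.2 14.1
      vertex 0.6 6.6 14.1
    endloop
  endfacet
  facet normal -0.7926 -0.6097 0.0000
    outer loop
      vertex 0.2 3.2 0.0
      vertex 2.2 0.6 0.0
      vertex 2.2 0.6 14.1
    endloop
  endfacet
  facet normal -0.7926 -0.6097 0.0000
    outer loop
      vertex 0.2 3.2 0.0
      vertex 2.2 0.6 14.1
      vertex 0.2 3.2 14.1
    endloop
  endfacet
  facet normal -0.1168 -0.9932 0.0000
    outer loop
      vertex 2.2 0.6 0.0
      vertex 5.6 0.2 0.0
      vertex 5.6 0.2 14.1
    endloop
  endfacet
  facet normal -0.1168 -0.9932 0.0000
    outer loop
      vertex 2.2 0.6 0.0
      vertex 5.6 0.2 14.1
      vertex 2.2 0.6 14.1
    endloop
  endfacet
  facet normal 0.6097 -0.7926 0.0000
    outer loop
      vertex 5.6 0.2 0.0
      vertex 8.2 2.2 0.0
      vertex 8.2 2.2 14.1
    endloop
  endfacet
  facet normal 0.6097 -0.7926 0.0000
    outer loop
      vertex 5.6 0.2 0.0
      vertex 8.2 2.2 14.1
      vertex 5.6 0.2 14.1
    endloop
  endfacet
  facet normal 0.9932 -0.1168 0.0000
    outer loop
      vertex 8.2 2.2 0.0
      vertex 8.6 5.6 0.0
      vertex 8.6 5.6 14.1
    endloop
  endfacet
  facet normal 0.9932 -0.1168 0.0000
    outer loop
      vertex 8.2 2.2 0.0
      vertex 8.6 5.6 14.1
      vertex 8.2 2.2 14.1
    endloop
  endfacet
endsolid part

The G0 Z moves step by Δz≈4.7 mm. Every layer's G1 loop is the same polygon, so the solid is a straight extrusion of it from z=0 to z≈14.1. Closing with flat bottom and top caps and triangulating gives 28 facets — a regular 8-sided prism (a cylinder approximated with 8 flat sides), circumscribed radius ≈ 4.4 mm, height ≈ 14.1 mm.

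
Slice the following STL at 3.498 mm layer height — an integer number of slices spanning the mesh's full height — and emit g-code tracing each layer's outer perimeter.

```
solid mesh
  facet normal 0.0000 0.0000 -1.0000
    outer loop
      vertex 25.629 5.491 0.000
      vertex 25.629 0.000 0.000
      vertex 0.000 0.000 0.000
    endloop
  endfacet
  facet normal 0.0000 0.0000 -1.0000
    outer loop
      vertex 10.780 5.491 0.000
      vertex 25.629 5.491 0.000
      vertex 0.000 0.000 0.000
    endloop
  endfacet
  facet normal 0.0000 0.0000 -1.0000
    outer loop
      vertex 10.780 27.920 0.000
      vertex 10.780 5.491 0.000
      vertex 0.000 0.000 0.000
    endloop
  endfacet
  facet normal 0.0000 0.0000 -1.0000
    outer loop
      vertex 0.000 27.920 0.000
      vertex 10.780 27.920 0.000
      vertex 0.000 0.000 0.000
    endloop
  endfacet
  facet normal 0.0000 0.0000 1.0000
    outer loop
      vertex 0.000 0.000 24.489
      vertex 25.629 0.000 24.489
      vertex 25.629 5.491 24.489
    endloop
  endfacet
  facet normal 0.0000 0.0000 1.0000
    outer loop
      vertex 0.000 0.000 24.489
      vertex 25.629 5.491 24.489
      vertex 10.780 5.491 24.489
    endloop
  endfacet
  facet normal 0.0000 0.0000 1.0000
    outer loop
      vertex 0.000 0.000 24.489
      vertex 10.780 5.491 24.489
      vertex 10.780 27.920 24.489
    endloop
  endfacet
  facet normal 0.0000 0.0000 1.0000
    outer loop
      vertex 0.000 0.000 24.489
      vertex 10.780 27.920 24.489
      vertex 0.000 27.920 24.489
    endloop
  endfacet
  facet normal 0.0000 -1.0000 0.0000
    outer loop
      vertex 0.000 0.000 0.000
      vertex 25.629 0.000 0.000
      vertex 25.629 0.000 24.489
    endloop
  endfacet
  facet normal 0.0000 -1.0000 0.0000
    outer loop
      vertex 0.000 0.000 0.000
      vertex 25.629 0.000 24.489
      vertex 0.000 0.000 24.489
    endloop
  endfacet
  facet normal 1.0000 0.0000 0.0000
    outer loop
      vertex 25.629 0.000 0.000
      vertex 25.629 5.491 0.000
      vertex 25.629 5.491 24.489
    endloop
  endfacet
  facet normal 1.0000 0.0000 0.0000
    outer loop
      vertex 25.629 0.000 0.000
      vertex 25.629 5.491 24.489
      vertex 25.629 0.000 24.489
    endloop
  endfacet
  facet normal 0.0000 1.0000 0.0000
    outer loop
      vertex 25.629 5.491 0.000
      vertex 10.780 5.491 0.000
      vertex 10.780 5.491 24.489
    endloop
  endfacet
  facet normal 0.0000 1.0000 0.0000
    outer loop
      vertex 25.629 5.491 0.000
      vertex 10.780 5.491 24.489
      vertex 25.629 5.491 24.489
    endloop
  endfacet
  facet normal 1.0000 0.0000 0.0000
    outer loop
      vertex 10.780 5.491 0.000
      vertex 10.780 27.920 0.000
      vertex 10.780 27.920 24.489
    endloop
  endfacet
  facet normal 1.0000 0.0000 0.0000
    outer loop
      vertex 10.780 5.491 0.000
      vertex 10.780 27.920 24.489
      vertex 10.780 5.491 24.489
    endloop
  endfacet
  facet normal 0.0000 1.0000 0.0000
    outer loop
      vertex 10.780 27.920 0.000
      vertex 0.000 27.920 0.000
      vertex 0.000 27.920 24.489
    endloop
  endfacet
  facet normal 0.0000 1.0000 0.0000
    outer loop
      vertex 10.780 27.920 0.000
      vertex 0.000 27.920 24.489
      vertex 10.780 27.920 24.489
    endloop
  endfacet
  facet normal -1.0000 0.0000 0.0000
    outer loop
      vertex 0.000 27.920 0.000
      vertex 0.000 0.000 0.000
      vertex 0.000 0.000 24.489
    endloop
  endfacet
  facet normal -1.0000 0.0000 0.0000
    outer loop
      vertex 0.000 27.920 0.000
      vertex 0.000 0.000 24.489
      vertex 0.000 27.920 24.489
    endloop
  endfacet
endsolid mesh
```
; perimeter-only toolpath
G21 ; units = mm
G90 ; absolute positioning
G28 ; home
; layer 1
G0 Z3.498
G0 X0.000 Y0.000
G1 X25.629 Y0.000
G1 X25.629 Y5.491
G1 X10.780 Y5.491
G1 X10.780 Y27.920
G1 X0.000 Y27.920
G1 X0.000 Y0.000
; layer 2
G0 Z6.997
G0 X0.000 Y0.000
G1 X25.629 Y0.000
G1 X25.629 Y5.491
G1 X10.780 Y5.491
G1 X10.780 Y27.920
G1 X0.000 Y27.920
G1 X0.000 Y0.000
; layer 3
G0 Z10.495
G0 X0.000 Y0.000
G1 X25.629 Y0.000
G1 X25.629 Y5.491
G1 X10.780 Y5.491
G1 X10.780 Y27.920
G1 X0.000 Y27.920
G1 X0.000 Y0.000
; layer 4
G0 Z13.994
G0 X0.000 Y0.000
G1 X25.629 Y0.000
G1 X25.629 Y5.491
G1 X10.780 Y5.491
G1 X10.780 Y27.920
G1 X0.000 Y27.920
G1 X0.000 Y0.000
; layer 5
G0 Z17.492
G0 X0.000 Y0.000
G1 X25.629 Y0.000
G1 X25.629 Y5.491
G1 X10.780 Y5.491
G1 X10.780 Y27.920
G1 X0.000 Y27.920
G1 X0.000 Y0.000
; layer 6
G0 Z20.991
G0 X0.000 Y0.000
G1 X25.629 Y0.000
G1 X25.629 Y5.491
G1 X10.780 Y5.491
G1 X10.780 Y27.920
G1 X0.000 Y27.920
G1 X0.000 Y0.000
; layer 7
G0 Z24.489
G0 X0.000 Y0.000
G1 X25.629 Y0.000
G1 X25.629 Y5.491
G1 X10.780 Y5.491
G1 X10.780 Y27.920
G1 X0.000 Y27.920
G1 X0.000 Y0.000
M2 ; end

The solid is an L-shaped prism: outer 25.6 × 27.9 mm, arm thicknesses ≈ 5.49 mm (horizontal) and 10.8 mm (vertical), extruded 24.5 mm in z. Slicing at Δz = 3.498 mm — 7 equal slices spanning the solid's height, so layer i sits at z = i·h/7 — gives 7 non-empty perimeters. Each is a 6-segment closed polygon; G0 lifts to the layer z and rapids to the start vertex, then G1 traces the edges.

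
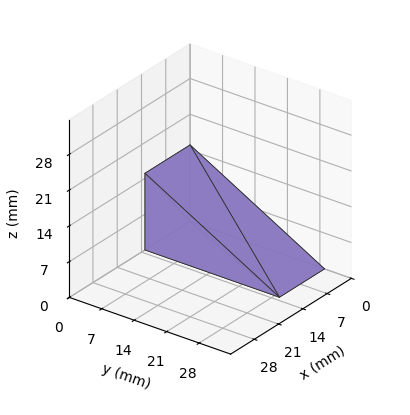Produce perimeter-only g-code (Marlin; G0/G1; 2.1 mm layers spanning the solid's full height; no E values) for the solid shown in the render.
Reading the render: the shape is a wedge (ramp): 13 × 29 mm base, rising to 15 mm along the y=0 edge and sloping linearly to z=0 at y=29 (dimensions read to the nearest mm from the axis ticks). For the g-code, the solid's height is divided into equal slices at the stated Δz and each level perimeter traced with G1 moves after a G0 lift.

; perimeter-only toolpath
G21 ; units = mm
G90 ; absolute positioning
G28 ; home
; layer 1
G0 Z2.1
G0 X0.0 Y0.0
G1 X13.0 Y0.0
G1 X13.0 Y24.9
G1 X0.0 Y24.9
G1 X0.0 Y0.0
; layer 2
G0 Z4.3
G0 X0.0 Y0.0
G1 X13.0 Y0.0
G1 X13.0 Y20.7
G1 X0.0 Y20.7
G1 X0.0 Y0.0
; layer 3
G0 Z6.4
G0 X0.0 Y0.0
G1 X13.0 Y0.0
G1 X13.0 Y16.6
G1 X0.0 Y16.6
G1 X0.0 Y0.0
; layer 4
G0 Z8.6
G0 X0.0 Y0.0
G1 X13.0 Y0.0
G1 X13.0 Y12.4
G1 X0.0 Y12.4
G1 X0.0 Y0.0
; layer 5
G0 Z10.7
G0 X0.0 Y0.0
G1 X13.0 Y0.0
G1 X13.0 Y8.3
G1 X0.0 Y8.3
G1 X0.0 Y0.0
; layer 6
G0 Z12.9
G0 X0.0 Y0.0
G1 X13.0 Y0.0
G1 X13.0 Y4.1
G1 X0.0 Y4.1
G1 X0.0 Y0.0
M2 ; end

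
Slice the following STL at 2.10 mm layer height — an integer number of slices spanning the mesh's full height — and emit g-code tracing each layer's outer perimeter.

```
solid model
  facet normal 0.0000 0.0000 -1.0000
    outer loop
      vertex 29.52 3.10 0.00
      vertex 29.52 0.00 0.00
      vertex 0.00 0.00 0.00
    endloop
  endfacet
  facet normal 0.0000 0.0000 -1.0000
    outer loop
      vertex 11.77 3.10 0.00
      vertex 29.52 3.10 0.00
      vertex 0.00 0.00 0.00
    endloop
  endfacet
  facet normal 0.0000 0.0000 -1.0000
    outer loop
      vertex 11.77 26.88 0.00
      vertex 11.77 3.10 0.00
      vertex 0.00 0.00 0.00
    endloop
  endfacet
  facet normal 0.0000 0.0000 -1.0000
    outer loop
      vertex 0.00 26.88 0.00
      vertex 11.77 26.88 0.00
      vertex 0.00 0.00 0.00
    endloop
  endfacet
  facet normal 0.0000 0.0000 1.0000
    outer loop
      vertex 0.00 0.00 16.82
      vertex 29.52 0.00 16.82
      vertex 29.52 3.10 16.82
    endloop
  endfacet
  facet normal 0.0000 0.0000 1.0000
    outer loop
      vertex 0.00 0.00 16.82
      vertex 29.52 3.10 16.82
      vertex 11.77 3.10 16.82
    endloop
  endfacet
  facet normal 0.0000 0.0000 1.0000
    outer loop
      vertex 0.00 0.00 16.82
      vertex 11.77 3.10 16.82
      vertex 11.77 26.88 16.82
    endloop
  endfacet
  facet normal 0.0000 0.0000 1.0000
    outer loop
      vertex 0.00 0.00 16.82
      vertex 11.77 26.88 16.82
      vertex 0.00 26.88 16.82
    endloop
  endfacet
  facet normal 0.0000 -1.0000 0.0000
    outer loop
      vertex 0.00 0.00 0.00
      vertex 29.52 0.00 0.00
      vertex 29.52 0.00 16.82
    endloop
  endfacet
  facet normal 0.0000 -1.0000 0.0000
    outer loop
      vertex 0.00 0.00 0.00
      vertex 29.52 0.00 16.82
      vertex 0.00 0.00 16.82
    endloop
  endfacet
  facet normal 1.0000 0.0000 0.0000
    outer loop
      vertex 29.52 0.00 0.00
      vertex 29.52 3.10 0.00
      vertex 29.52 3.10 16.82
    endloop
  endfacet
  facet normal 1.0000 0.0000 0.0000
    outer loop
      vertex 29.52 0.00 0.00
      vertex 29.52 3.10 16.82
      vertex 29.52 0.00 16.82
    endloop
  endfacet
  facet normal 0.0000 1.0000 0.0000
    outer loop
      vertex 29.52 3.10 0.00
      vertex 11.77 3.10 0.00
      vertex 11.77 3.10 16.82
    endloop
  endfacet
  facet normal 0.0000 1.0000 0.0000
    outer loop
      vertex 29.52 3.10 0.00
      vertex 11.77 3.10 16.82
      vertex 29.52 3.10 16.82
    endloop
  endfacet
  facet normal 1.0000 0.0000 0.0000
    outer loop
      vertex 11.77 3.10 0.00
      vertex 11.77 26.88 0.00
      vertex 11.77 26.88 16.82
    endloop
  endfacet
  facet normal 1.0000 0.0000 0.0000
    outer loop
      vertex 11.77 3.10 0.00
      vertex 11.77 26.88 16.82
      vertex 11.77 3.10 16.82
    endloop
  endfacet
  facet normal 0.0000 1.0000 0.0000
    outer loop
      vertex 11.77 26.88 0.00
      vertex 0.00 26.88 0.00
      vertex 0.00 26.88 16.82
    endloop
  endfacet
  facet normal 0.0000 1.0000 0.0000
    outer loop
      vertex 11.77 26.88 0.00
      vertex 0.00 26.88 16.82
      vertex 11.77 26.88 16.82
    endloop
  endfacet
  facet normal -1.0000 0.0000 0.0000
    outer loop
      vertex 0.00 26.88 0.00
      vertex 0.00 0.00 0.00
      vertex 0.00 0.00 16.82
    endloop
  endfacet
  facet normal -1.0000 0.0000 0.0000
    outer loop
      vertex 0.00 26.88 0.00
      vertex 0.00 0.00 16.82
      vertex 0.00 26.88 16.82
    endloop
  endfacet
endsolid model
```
; perimeter-only toolpath
G21 ; units = mm
G90 ; absolute positioning
G28 ; home
; layer 1
G0 Z2.10
G0 X0.00 Y0.00
G1 X29.52 Y0.00
G1 X29.52 Y3.10
G1 X11.77 Y3.10
G1 X11.77 Y26.88
G1 X0.00 Y26.88
G1 X0.00 Y0.00
; layer 2
G0 Z4.21
G0 X0.00 Y0.00
G1 X29.52 Y0.00
G1 X29.52 Y3.10
G1 X11.77 Y3.10
G1 X11.77 Y26.88
G1 X0.00 Y26.88
G1 X0.00 Y0.00
; layer 3
G0 Z6.31
G0 X0.00 Y0.00
G1 X29.52 Y0.00
G1 X29.52 Y3.10
G1 X11.77 Y3.10
G1 X11.77 Y26.88
G1 X0.00 Y26.88
G1 X0.00 Y0.00
; layer 4
G0 Z8.41
G0 X0.00 Y0.00
G1 X29.52 Y0.00
G1 X29.52 Y3.10
G1 X11.77 Y3.10
G1 X11.77 Y26.88
G1 X0.00 Y26.88
G1 X0.00 Y0.00
; layer 5
G0 Z10.51
G0 X0.00 Y0.00
G1 X29.52 Y0.00
G1 X29.52 Y3.10
G1 X11.77 Y3.10
G1 X11.77 Y26.88
G1 X0.00 Y26.88
G1 X0.00 Y0.00
; layer 6
G0 Z12.62
G0 X0.00 Y0.00
G1 X29.52 Y0.00
G1 X29.52 Y3.10
G1 X11.77 Y3.10
G1 X11.77 Y26.88
G1 X0.00 Y26.88
G1 X0.00 Y0.00
; layer 7
G0 Z14.72
G0 X0.00 Y0.00
G1 X29.52 Y0.00
G1 X29.52 Y3.10
G1 X11.77 Y3.10
G1 X11.77 Y26.88
G1 X0.00 Y26.88
G1 X0.00 Y0.00
; layer 8
G0 Z16.82
G0 X0.00 Y0.00
G1 X29.52 Y0.00
G1 X29.52 Y3.10
G1 X11.77 Y3.10
G1 X11.77 Y26.88
G1 X0.00 Y26.88
G1 X0.00 Y0.00
M2 ; end

The solid is an L-shaped prism: outer 29.5 × 26.9 mm, arm thicknesses ≈ 3.1 mm (horizontal) and 11.8 mm (vertical), extruded 16.8 mm in z. Slicing at Δz = 2.10 mm — 8 equal slices spanning the solid's height, so layer i sits at z = i·h/8 — gives 8 non-empty perimeters. Each is a 6-segment closed polygon; G0 lifts to the layer z and rapids to the start vertex, then G1 traces the edges.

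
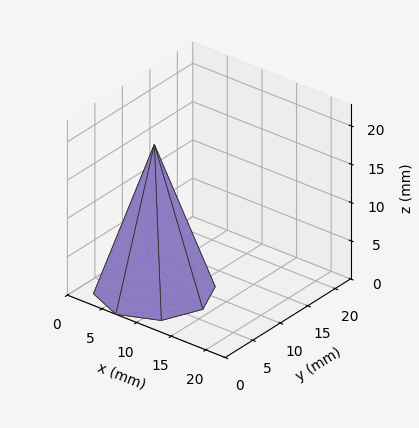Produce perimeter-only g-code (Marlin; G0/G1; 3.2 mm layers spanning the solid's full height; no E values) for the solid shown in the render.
Reading the render: the shape is a regular 8-sided pyramid, base circumscribed radius ≈ 7 mm, apex at z ≈ 19 mm (dimensions read to the nearest mm from the axis ticks). For the g-code, the solid's height is divided into equal slices at the stated Δz and each level perimeter traced with G1 moves after a G0 lift.

; perimeter-only toolpath
G21 ; units = mm
G90 ; absolute positioning
G28 ; home
; layer 1
G0 Z3.2
G0 X12.8 Y7.0
G1 X11.1 Y11.1
G1 X7.0 Y12.8
G1 X2.9 Y11.1
G1 X1.2 Y7.0
G1 X2.9 Y2.9
G1 X7.0 Y1.2
G1 X11.1 Y2.9
G1 X12.8 Y7.0
; layer 2
G0 Z6.3
G0 X11.7 Y7.0
G1 X10.3 Y10.3
G1 X7.0 Y11.7
G1 X3.7 Y10.3
G1 X2.3 Y7.0
G1 X3.7 Y3.7
G1 X7.0 Y2.3
G1 X10.3 Y3.7
G1 X11.7 Y7.0
; layer 3
G0 Z9.5
G0 X10.5 Y7.0
G1 X9.4 Y9.4
G1 X7.0 Y10.5
G1 X4.5 Y9.4
G1 X3.5 Y7.0
G1 X4.5 Y4.5
G1 X7.0 Y3.5
G1 X9.4 Y4.5
G1 X10.5 Y7.0
; layer 4
G0 Z12.7
G0 X9.3 Y7.0
G1 X8.6 Y8.6
G1 X7.0 Y9.3
G1 X5.4 Y8.6
G1 X4.7 Y7.0
G1 X5.4 Y5.4
G1 X7.0 Y4.7
G1 X8.6 Y5.4
G1 X9.3 Y7.0
; layer 5
G0 Z15.8
G0 X8.2 Y7.0
G1 X7.8 Y7.8
G1 X7.0 Y8.2
G1 X6.2 Y7.8
G1 X5.8 Y7.0
G1 X6.2 Y6.2
G1 X7.0 Y5.8
G1 X7.8 Y6.2
G1 X8.2 Y7.0
M2 ; end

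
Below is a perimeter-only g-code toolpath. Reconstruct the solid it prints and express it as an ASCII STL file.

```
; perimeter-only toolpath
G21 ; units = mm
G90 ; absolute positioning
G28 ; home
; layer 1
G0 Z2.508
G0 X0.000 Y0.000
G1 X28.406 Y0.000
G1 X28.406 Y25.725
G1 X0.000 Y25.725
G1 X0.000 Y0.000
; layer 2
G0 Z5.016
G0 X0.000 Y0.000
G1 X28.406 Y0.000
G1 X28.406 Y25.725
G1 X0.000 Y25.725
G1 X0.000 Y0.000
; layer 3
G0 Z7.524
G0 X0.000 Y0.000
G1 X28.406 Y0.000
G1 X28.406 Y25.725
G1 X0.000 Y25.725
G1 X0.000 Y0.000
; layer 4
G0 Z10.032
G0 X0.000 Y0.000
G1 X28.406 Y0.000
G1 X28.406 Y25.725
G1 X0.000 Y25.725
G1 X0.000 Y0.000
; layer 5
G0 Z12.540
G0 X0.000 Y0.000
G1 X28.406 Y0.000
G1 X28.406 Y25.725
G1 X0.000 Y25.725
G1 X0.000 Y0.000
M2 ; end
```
solid part
  facet normal 0.0000 0.0000 -1.0000
    outer loop
      vertex 28.406 25.725 0.000
      vertex 28.406 0.000 0.000
      vertex 0.000 0.000 0.000
    endloop
  endfacet
  facet normal 0.0000 0.0000 -1.0000
    outer loop
      vertex 0.000 25.725 0.000
      vertex 28.406 25.725 0.000
      vertex 0.000 0.000 0.000
    endloop
  endfacet
  facet normal 0.0000 0.0000 1.0000
    outer loop
      vertex 0.000 0.000 12.540
      vertex 28.406 0.000 12.540
      vertex 28.406 25.725 12.540
    endloop
  endfacet
  facet normal 0.0000 0.0000 1.0000
    outer loop
      vertex 0.000 0.000 12.540
      vertex 28.406 25.725 12.540
      vertex 0.000 25.725 12.540
    endloop
  endfacet
  facet normal 0.0000 -1.0000 0.0000
    outer loop
      vertex 0.000 0.000 0.000
      vertex 28.406 0.000 0.000
      vertex 28.406 0.000 12.540
    endloop
  endfacet
  facet normal 0.0000 -1.0000 0.0000
    outer loop
      vertex 0.000 0.000 0.000
      vertex 28.406 0.000 12.540
      vertex 0.000 0.000 12.540
    endloop
  endfacet
  facet normal 0.0000 1.0000 0.0000
    outer loop
      vertex 28.406 25.725 12.540
      vertex 28.406 25.725 0.000
      vertex 0.000 25.725 0.000
    endloop
  endfacet
  facet normal 0.0000 1.0000 0.0000
    outer loop
      vertex 0.000 25.725 12.540
      vertex 28.406 25.725 12.540
      vertex 0.000 25.725 0.000
    endloop
  endfacet
  facet normal -1.0000 0.0000 0.0000
    outer loop
      vertex 0.000 25.725 12.540
      vertex 0.000 25.725 0.000
      vertex 0.000 0.000 0.000
    endloop
  endfacet
  facet normal -1.0000 0.0000 0.0000
    outer loop
      vertex 0.000 0.000 12.540
      vertex 0.000 25.725 12.540
      vertex 0.000 0.000 0.000
    endloop
  endfacet
  facet normal 1.0000 0.0000 0.0000
    outer loop
      vertex 28.406 0.000 0.000
      vertex 28.406 25.725 0.000
      vertex 28.406 25.725 12.540
    endloop
  endfacet
  facet normal 1.0000 0.0000 0.0000
    outer loop
      vertex 28.406 0.000 0.000
      vertex 28.406 25.725 12.540
      vertex 28.406 0.000 12.540
    endloop
  endfacet
endsolid part

The G0 Z moves step by Δz≈2.508 mm. Every layer's G1 loop is the same polygon, so the solid is a straight extrusion of it from z=0 to z≈12.5. Closing with flat bottom and top caps and triangulating gives 12 facets — a rectangular box, roughly 28.4 × 25.7 mm footprint and 12.5 mm tall.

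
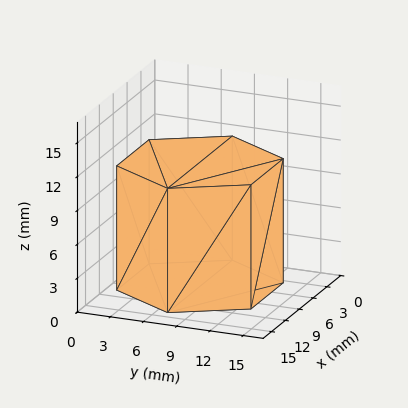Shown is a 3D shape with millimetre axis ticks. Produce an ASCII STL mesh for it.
Reading the render: the shape is a regular 6-sided prism (a cylinder approximated with 6 flat sides), circumscribed radius ≈ 7 mm, height ≈ 11 mm (dimensions read to the nearest mm from the axis ticks). For the STL, each face is triangulated and given an outward normal.

solid part
  facet normal 0.0000 0.0000 -1.0000
    outer loop
      vertex 3.50 13.06 0.00
      vertex 10.50 13.06 0.00
      vertex 14.00 7.00 0.00
    endloop
  endfacet
  facet normal 0.0000 0.0000 -1.0000
    outer loop
      vertex 0.00 7.00 0.00
      vertex 3.50 13.06 0.00
      vertex 14.00 7.00 0.00
    endloop
  endfacet
  facet normal 0.0000 0.0000 -1.0000
    outer loop
      vertex 3.50 0.94 0.00
      vertex 0.00 7.00 0.00
      vertex 14.00 7.00 0.00
    endloop
  endfacet
  facet normal 0.0000 0.0000 -1.0000
    outer loop
      vertex 10.50 0.94 0.00
      vertex 3.50 0.94 0.00
      vertex 14.00 7.00 0.00
    endloop
  endfacet
  facet normal 0.0000 0.0000 1.0000
    outer loop
      vertex 14.00 7.00 11.00
      vertex 10.50 13.06 11.00
      vertex 3.50 13.06 11.00
    endloop
  endfacet
  facet normal 0.0000 0.0000 1.0000
    outer loop
      vertex 14.00 7.00 11.00
      vertex 3.50 13.06 11.00
      vertex 0.00 7.00 11.00
    endloop
  endfacet
  facet normal 0.0000 0.0000 1.0000
    outer loop
      vertex 14.00 7.00 11.00
      vertex 0.00 7.00 11.00
      vertex 3.50 0.94 11.00
    endloop
  endfacet
  facet normal 0.0000 0.0000 1.0000
    outer loop
      vertex 14.00 7.00 11.00
      vertex 3.50 0.94 11.00
      vertex 10.50 0.94 11.00
    endloop
  endfacet
  facet normal 0.8659 0.5001 0.0000
    outer loop
      vertex 14.00 7.00 0.00
      vertex 10.50 13.06 0.00
      vertex 10.50 13.06 11.00
    endloop
  endfacet
  facet normal 0.8659 0.5001 0.0000
    outer loop
      vertex 14.00 7.00 0.00
      vertex 10.50 13.06 11.00
      vertex 14.00 7.00 11.00
    endloop
  endfacet
  facet normal 0.0000 1.0000 0.0000
    outer loop
      vertex 10.50 13.06 0.00
      vertex 3.50 13.06 0.00
      vertex 3.50 13.06 11.00
    endloop
  endfacet
  facet normal 0.0000 1.0000 0.0000
    outer loop
      vertex 10.50 13.06 0.00
      vertex 3.50 13.06 11.00
      vertex 10.50 13.06 11.00
    endloop
  endfacet
  facet normal -0.8659 0.5001 0.0000
    outer loop
      vertex 3.50 13.06 0.00
      vertex 0.00 7.00 0.00
      vertex 0.00 7.00 11.00
    endloop
  endfacet
  facet normal -0.8659 0.5001 0.0000
    outer loop
      vertex 3.50 13.06 0.00
      vertex 0.00 7.00 11.00
      vertex 3.50 13.06 11.00
    endloop
  endfacet
  facet normal -0.8659 -0.5001 0.0000
    outer loop
      vertex 0.00 7.00 0.00
      vertex 3.50 0.94 0.00
      vertex 3.50 0.94 11.00
    endloop
  endfacet
  facet normal -0.8659 -0.5001 0.0000
    outer loop
      vertex 0.00 7.00 0.00
      vertex 3.50 0.94 11.00
      vertex 0.00 7.00 11.00
    endloop
  endfacet
  facet normal 0.0000 -1.0000 0.0000
    outer loop
      vertex 3.50 0.94 0.00
      vertex 10.50 0.94 0.00
      vertex 10.50 0.94 11.00
    endloop
  endfacet
  facet normal 0.0000 -1.0000 0.0000
    outer loop
      vertex 3.50 0.94 0.00
      vertex 10.50 0.94 11.00
      vertex 3.50 0.94 11.00
    endloop
  endfacet
  facet normal 0.8659 -0.5001 0.0000
    outer loop
      vertex 10.50 0.94 0.00
      vertex 14.00 7.00 0.00
      vertex 14.00 7.00 11.00
    endloop
  endfacet
  facet normal 0.8659 -0.5001 0.0000
    outer loop
      vertex 10.50 0.94 0.00
      vertex 14.00 7.00 11.00
      vertex 10.50 0.94 11.00
    endloop
  endfacet
endsolid part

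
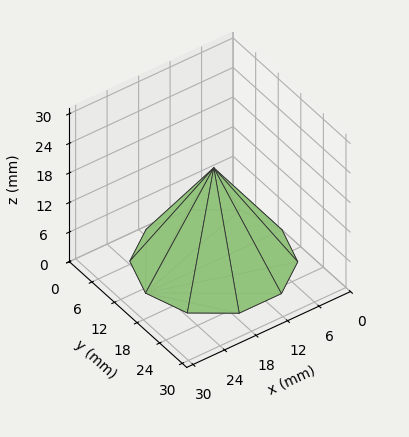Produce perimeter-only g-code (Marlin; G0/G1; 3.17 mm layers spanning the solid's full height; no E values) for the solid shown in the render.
Reading the render: the shape is a regular 10-sided pyramid, base circumscribed radius ≈ 13 mm, apex at z ≈ 19 mm (dimensions read to the nearest mm from the axis ticks). For the g-code, the solid's height is divided into equal slices at the stated Δz and each level perimeter traced with G1 moves after a G0 lift.

; perimeter-only toolpath
G21 ; units = mm
G90 ; absolute positioning
G28 ; home
; layer 1
G0 Z3.17
G0 X23.83 Y13.00
G1 X21.77 Y19.37
G1 X16.35 Y23.30
G1 X9.65 Y23.30
G1 X4.23 Y19.37
G1 X2.17 Y13.00
G1 X4.23 Y6.63
G1 X9.65 Y2.70
G1 X16.35 Y2.70
G1 X21.77 Y6.63
G1 X23.83 Y13.00
; layer 2
G0 Z6.33
G0 X21.67 Y13.00
G1 X20.01 Y18.09
G1 X15.68 Y21.24
G1 X10.32 Y21.24
G1 X5.99 Y18.09
G1 X4.33 Y13.00
G1 X5.99 Y7.91
G1 X10.32 Y4.76
G1 X15.68 Y4.76
G1 X20.01 Y7.91
G1 X21.67 Y13.00
; layer 3
G0 Z9.50
G0 X19.50 Y13.00
G1 X18.26 Y16.82
G1 X15.01 Y19.18
G1 X10.99 Y19.18
G1 X7.74 Y16.82
G1 X6.50 Y13.00
G1 X7.74 Y9.18
G1 X10.99 Y6.82
G1 X15.01 Y6.82
G1 X18.26 Y9.18
G1 X19.50 Y13.00
; layer 4
G0 Z12.67
G0 X17.33 Y13.00
G1 X16.51 Y15.55
G1 X14.34 Y17.12
G1 X11.66 Y17.12
G1 X9.49 Y15.55
G1 X8.67 Y13.00
G1 X9.49 Y10.45
G1 X11.66 Y8.88
G1 X14.34 Y8.88
G1 X16.51 Y10.45
G1 X17.33 Y13.00
; layer 5
G0 Z15.83
G0 X15.17 Y13.00
G1 X14.75 Y14.27
G1 X13.67 Y15.06
G1 X12.33 Y15.06
G1 X11.25 Y14.27
G1 X10.83 Y13.00
G1 X11.25 Y11.73
G1 X12.33 Y10.94
G1 X13.67 Y10.94
G1 X14.75 Y11.73
G1 X15.17 Y13.00
M2 ; end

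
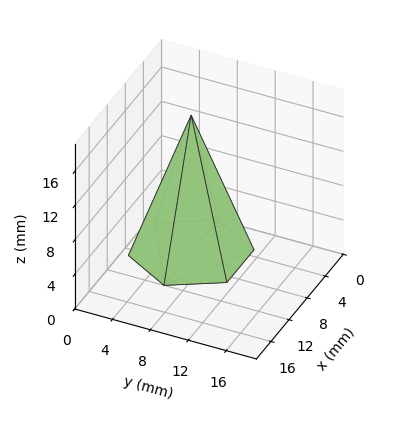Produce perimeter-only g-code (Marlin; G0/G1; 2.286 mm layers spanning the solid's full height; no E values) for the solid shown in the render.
Reading the render: the shape is a regular 6-sided pyramid, base circumscribed radius ≈ 6 mm, apex at z ≈ 16 mm (dimensions read to the nearest mm from the axis ticks). For the g-code, the solid's height is divided into equal slices at the stated Δz and each level perimeter traced with G1 moves after a G0 lift.

; perimeter-only toolpath
G21 ; units = mm
G90 ; absolute positioning
G28 ; home
; layer 1
G0 Z2.286
G0 X11.143 Y6.000
G1 X8.571 Y10.454
G1 X3.429 Y10.454
G1 X0.857 Y6.000
G1 X3.429 Y1.546
G1 X8.571 Y1.546
G1 X11.143 Y6.000
; layer 2
G0 Z4.571
G0 X10.286 Y6.000
G1 X8.143 Y9.711
G1 X3.857 Y9.711
G1 X1.714 Y6.000
G1 X3.857 Y2.289
G1 X8.143 Y2.289
G1 X10.286 Y6.000
; layer 3
G0 Z6.857
G0 X9.429 Y6.000
G1 X7.714 Y8.969
G1 X4.286 Y8.969
G1 X2.571 Y6.000
G1 X4.286 Y3.031
G1 X7.714 Y3.031
G1 X9.429 Y6.000
; layer 4
G0 Z9.143
G0 X8.571 Y6.000
G1 X7.286 Y8.227
G1 X4.714 Y8.227
G1 X3.429 Y6.000
G1 X4.714 Y3.773
G1 X7.286 Y3.773
G1 X8.571 Y6.000
; layer 5
G0 Z11.429
G0 X7.714 Y6.000
G1 X6.857 Y7.485
G1 X5.143 Y7.485
G1 X4.286 Y6.000
G1 X5.143 Y4.515
G1 X6.857 Y4.515
G1 X7.714 Y6.000
; layer 6
G0 Z13.714
G0 X6.857 Y6.000
G1 X6.429 Y6.742
G1 X5.571 Y6.742
G1 X5.143 Y6.000
G1 X5.571 Y5.258
G1 X6.429 Y5.258
G1 X6.857 Y6.000
M2 ; end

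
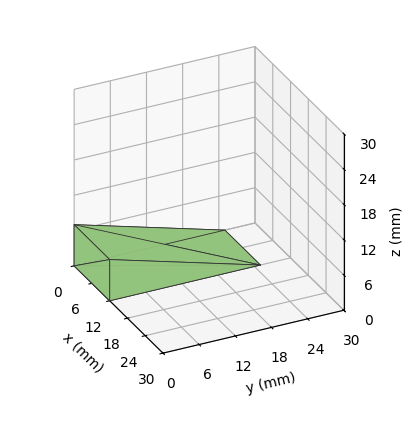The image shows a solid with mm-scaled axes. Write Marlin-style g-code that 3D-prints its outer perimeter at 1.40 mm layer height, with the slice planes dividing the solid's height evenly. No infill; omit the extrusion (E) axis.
Reading the render: the shape is a wedge (ramp): 12 × 25 mm base, rising to 7 mm along the y=0 edge and sloping linearly to z=0 at y=25 (dimensions read to the nearest mm from the axis ticks). For the g-code, the solid's height is divided into equal slices at the stated Δz and each level perimeter traced with G1 moves after a G0 lift.

; perimeter-only toolpath
G21 ; units = mm
G90 ; absolute positioning
G28 ; home
; layer 1
G0 Z1.40
G0 X0.00 Y0.00
G1 X12.00 Y0.00
G1 X12.00 Y20.00
G1 X0.00 Y20.00
G1 X0.00 Y0.00
; layer 2
G0 Z2.80
G0 X0.00 Y0.00
G1 X12.00 Y0.00
G1 X12.00 Y15.00
G1 X0.00 Y15.00
G1 X0.00 Y0.00
; layer 3
G0 Z4.20
G0 X0.00 Y0.00
G1 X12.00 Y0.00
G1 X12.00 Y10.00
G1 X0.00 Y10.00
G1 X0.00 Y0.00
; layer 4
G0 Z5.60
G0 X0.00 Y0.00
G1 X12.00 Y0.00
G1 X12.00 Y5.00
G1 X0.00 Y5.00
G1 X0.00 Y0.00
M2 ; end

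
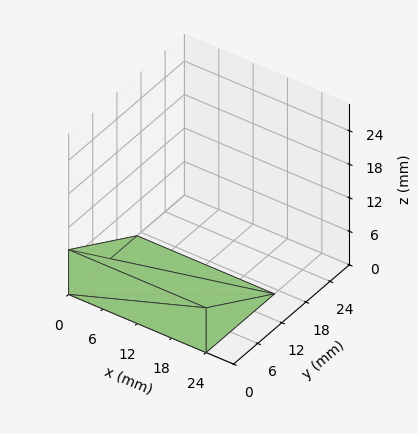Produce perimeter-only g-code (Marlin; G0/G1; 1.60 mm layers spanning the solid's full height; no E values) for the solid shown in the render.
Reading the render: the shape is a wedge (ramp): 24 × 17 mm base, rising to 8 mm along the y=0 edge and sloping linearly to z=0 at y=17 (dimensions read to the nearest mm from the axis ticks). For the g-code, the solid's height is divided into equal slices at the stated Δz and each level perimeter traced with G1 moves after a G0 lift.

; perimeter-only toolpath
G21 ; units = mm
G90 ; absolute positioning
G28 ; home
; layer 1
G0 Z1.60
G0 X0.00 Y0.00
G1 X24.00 Y0.00
G1 X24.00 Y13.60
G1 X0.00 Y13.60
G1 X0.00 Y0.00
; layer 2
G0 Z3.20
G0 X0.00 Y0.00
G1 X24.00 Y0.00
G1 X24.00 Y10.20
G1 X0.00 Y10.20
G1 X0.00 Y0.00
; layer 3
G0 Z4.80
G0 X0.00 Y0.00
G1 X24.00 Y0.00
G1 X24.00 Y6.80
G1 X0.00 Y6.80
G1 X0.00 Y0.00
; layer 4
G0 Z6.40
G0 X0.00 Y0.00
G1 X24.00 Y0.00
G1 X24.00 Y3.40
G1 X0.00 Y3.40
G1 X0.00 Y0.00
M2 ; end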